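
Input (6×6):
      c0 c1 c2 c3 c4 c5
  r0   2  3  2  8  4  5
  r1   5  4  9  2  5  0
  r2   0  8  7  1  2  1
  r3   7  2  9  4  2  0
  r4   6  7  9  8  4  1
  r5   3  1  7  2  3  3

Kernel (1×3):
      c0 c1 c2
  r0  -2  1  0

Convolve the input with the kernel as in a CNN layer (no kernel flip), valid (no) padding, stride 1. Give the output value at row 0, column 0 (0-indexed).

-1

The receptive field on the input at this output position is [2 3 2]. Elementwise product with the kernel and sum: 2·-2 + 3·1.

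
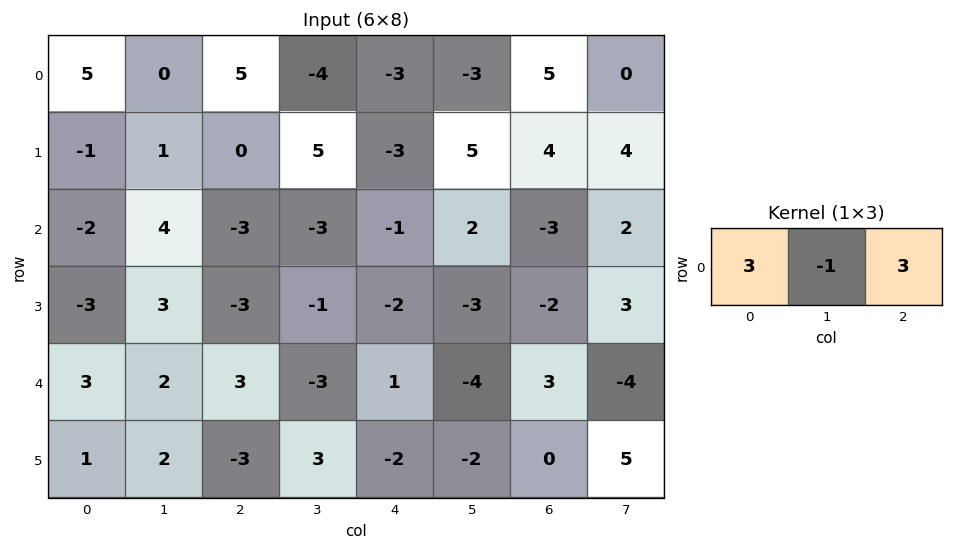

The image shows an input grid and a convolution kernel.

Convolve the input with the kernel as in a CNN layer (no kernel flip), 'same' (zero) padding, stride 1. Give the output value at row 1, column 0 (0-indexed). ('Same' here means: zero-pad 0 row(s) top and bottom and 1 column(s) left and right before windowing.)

The receptive field on the zero-padded input at this output position is [0 -1 1]. Elementwise product with the kernel and sum: 0·3 + -1·-1 + 1·3.

4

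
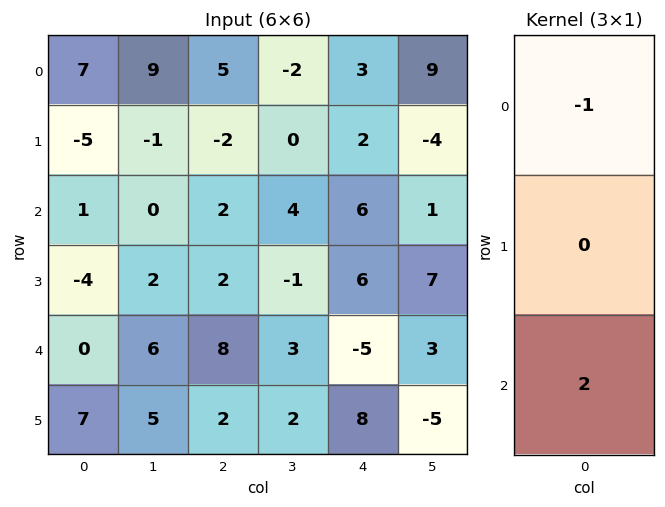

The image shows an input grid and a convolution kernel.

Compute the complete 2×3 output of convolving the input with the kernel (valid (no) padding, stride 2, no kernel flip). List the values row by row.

-5 -1 9
-1 14 -16

Output[0,0]: The receptive field on the input at this output position is [7 / -5 / 1]. Elementwise product with the kernel and sum: 7·-1 + 1·2.
Output[0,1]: The receptive field on the input at this output position is [5 / -2 / 2]. Elementwise product with the kernel and sum: 5·-1 + 2·2.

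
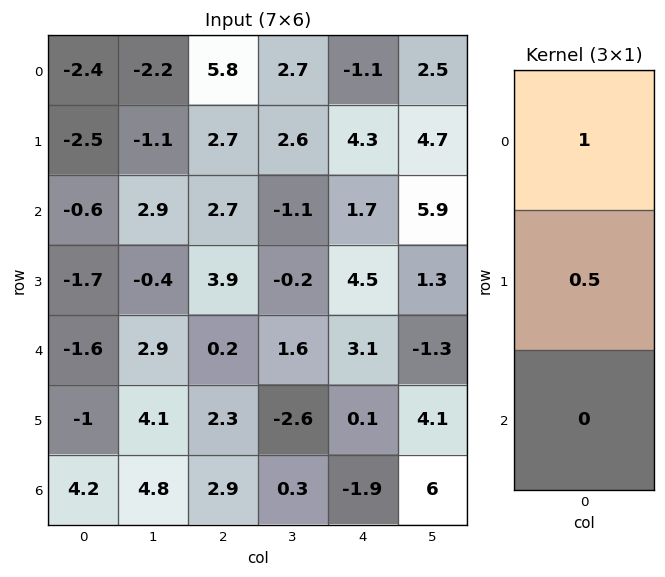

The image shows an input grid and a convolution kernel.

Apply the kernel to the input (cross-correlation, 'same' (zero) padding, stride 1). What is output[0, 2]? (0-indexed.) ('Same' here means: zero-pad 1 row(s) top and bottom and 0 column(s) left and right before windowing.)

The receptive field on the zero-padded input at this output position is [0 / 5.8 / 2.7]. Elementwise product with the kernel and sum: 0·1 + 5.8·0.5.

2.9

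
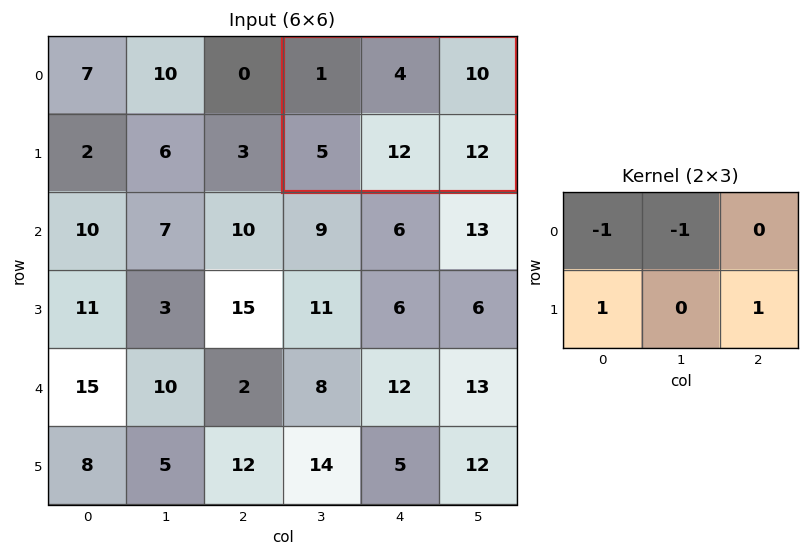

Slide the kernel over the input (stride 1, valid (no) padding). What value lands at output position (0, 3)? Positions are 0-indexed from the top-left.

The receptive field on the input at this output position is [1 4 10 / 5 12 12]. Elementwise product with the kernel and sum: 1·-1 + 4·-1 + 5·1 + 12·1.

12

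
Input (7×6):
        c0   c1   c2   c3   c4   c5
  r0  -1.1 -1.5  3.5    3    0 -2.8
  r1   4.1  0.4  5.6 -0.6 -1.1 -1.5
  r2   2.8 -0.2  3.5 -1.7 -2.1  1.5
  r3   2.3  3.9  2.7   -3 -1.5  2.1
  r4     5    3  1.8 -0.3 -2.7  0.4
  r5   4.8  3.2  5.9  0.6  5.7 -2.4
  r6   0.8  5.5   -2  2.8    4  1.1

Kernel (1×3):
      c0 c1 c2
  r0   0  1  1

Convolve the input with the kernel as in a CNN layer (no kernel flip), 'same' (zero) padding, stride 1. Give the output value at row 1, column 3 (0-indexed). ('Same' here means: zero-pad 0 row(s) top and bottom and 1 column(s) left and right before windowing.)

The receptive field on the zero-padded input at this output position is [5.6 -0.6 -1.1]. Elementwise product with the kernel and sum: -0.6·1 + -1.1·1.

-1.7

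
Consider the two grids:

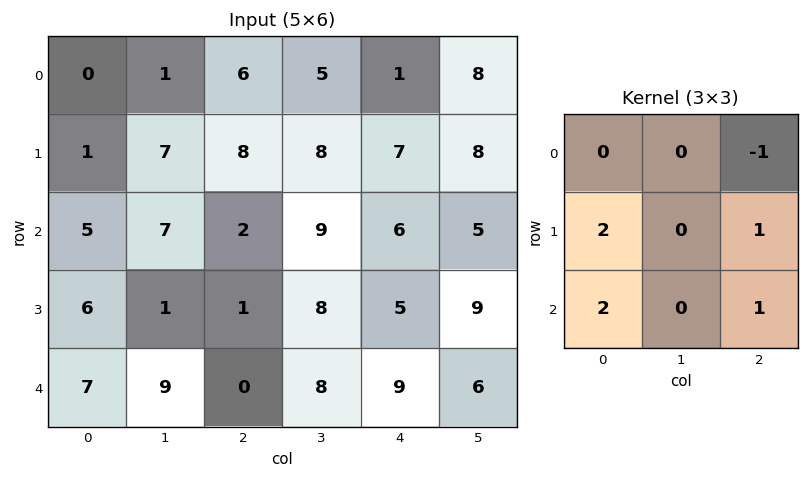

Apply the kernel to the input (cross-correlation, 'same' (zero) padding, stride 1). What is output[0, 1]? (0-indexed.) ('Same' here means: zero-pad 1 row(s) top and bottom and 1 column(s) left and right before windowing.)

16

The receptive field on the zero-padded input at this output position is [0 0 0 / 0 1 6 / 1 7 8]. Elementwise product with the kernel and sum: 0·-1 + 0·2 + 6·1 + 1·2 + 8·1.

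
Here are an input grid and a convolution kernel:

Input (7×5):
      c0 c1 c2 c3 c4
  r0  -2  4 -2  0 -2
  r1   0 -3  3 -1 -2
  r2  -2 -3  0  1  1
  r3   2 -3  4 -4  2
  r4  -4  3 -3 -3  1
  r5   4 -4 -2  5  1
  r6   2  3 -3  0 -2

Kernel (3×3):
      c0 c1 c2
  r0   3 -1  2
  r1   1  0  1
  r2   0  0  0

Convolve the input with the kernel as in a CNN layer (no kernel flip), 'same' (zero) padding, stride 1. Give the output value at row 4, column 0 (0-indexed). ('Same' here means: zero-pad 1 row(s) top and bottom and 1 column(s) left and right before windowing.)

The receptive field on the zero-padded input at this output position is [0 2 -3 / 0 -4 3 / 0 4 -4]. Elementwise product with the kernel and sum: 0·3 + 2·-1 + -3·2 + 0·1 + 3·1.

-5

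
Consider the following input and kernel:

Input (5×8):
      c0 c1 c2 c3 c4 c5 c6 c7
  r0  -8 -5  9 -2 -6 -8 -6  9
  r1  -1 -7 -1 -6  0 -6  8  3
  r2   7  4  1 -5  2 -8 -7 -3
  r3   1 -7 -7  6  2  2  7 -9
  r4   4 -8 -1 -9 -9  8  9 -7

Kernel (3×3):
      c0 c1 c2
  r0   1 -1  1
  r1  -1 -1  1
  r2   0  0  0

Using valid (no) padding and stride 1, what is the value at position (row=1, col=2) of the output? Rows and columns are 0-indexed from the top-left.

11

The receptive field on the input at this output position is [-1 -6 0 / 1 -5 2 / -7 6 2]. Elementwise product with the kernel and sum: -1·1 + -6·-1 + 0·1 + 1·-1 + -5·-1 + 2·1.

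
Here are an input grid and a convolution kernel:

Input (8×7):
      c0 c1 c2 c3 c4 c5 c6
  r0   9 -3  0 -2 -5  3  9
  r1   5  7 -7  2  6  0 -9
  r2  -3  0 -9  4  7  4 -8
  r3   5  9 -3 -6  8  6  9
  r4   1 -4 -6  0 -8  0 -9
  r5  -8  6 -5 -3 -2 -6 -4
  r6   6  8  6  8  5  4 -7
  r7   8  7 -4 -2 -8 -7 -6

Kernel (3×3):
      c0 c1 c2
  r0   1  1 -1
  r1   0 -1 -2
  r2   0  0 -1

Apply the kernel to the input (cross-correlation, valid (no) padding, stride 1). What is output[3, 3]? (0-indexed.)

The receptive field on the input at this output position is [-6 8 6 / 0 -8 0 / -3 -2 -6]. Elementwise product with the kernel and sum: -6·1 + 8·1 + 6·-1 + -8·-1 + 0·-2 + -6·-1.

10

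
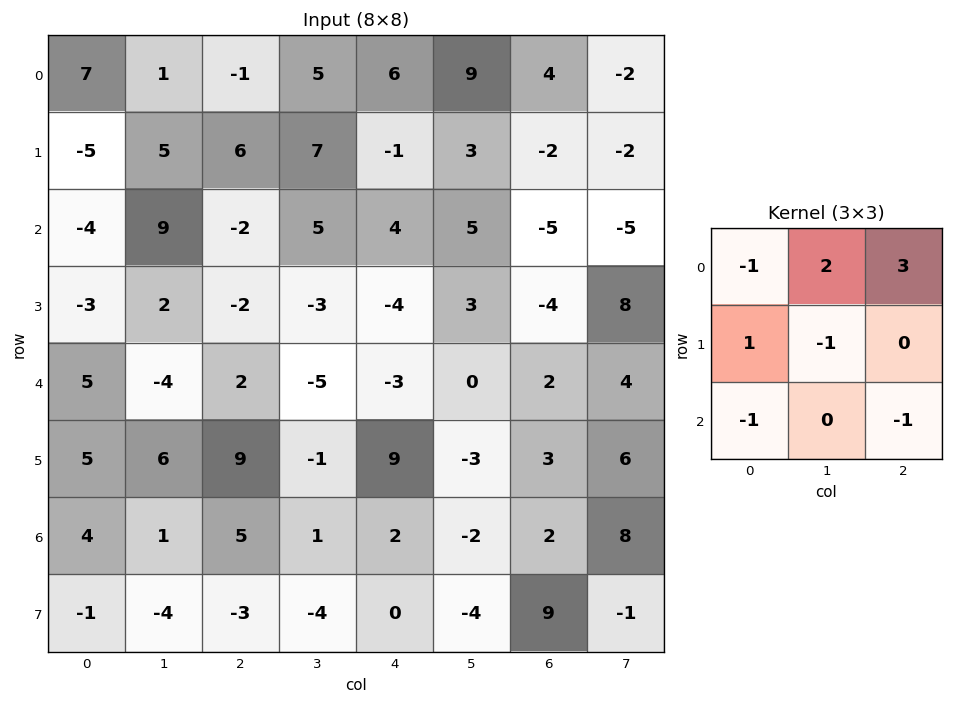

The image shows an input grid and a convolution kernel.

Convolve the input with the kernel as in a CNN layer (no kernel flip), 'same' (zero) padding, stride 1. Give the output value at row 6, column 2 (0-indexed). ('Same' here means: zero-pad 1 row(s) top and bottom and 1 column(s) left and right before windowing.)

13

The receptive field on the zero-padded input at this output position is [6 9 -1 / 1 5 1 / -4 -3 -4]. Elementwise product with the kernel and sum: 6·-1 + 9·2 + -1·3 + 1·1 + 5·-1 + -4·-1 + -4·-1.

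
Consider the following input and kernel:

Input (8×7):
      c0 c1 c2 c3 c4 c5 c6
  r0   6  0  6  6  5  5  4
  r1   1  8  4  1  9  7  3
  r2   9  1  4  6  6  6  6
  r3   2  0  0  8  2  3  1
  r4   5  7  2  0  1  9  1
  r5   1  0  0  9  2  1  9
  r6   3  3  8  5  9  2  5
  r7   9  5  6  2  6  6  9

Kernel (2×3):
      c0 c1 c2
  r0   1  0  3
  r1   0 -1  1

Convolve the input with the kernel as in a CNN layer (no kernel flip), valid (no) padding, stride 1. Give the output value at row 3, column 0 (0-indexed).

The receptive field on the input at this output position is [2 0 0 / 5 7 2]. Elementwise product with the kernel and sum: 2·1 + 0·3 + 7·-1 + 2·1.

-3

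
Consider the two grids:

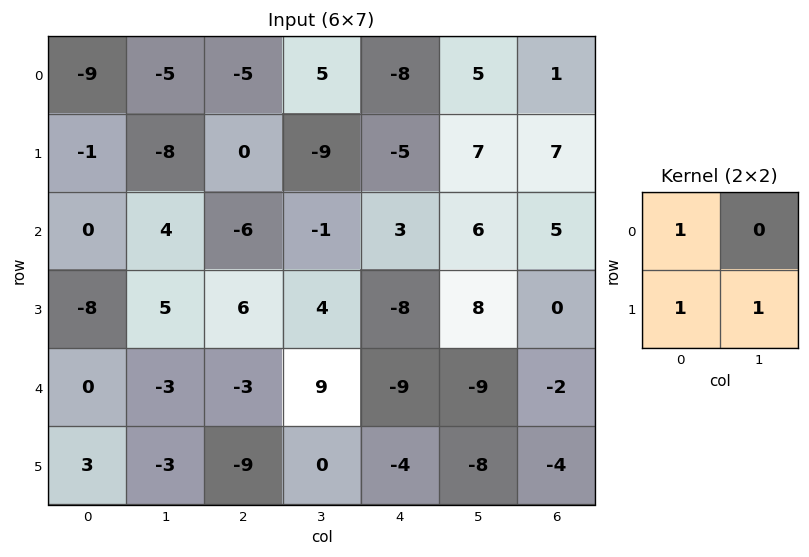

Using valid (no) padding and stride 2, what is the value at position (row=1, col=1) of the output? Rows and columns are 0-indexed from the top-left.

The receptive field on the input at this output position is [-6 -1 / 6 4]. Elementwise product with the kernel and sum: -6·1 + 6·1 + 4·1.

4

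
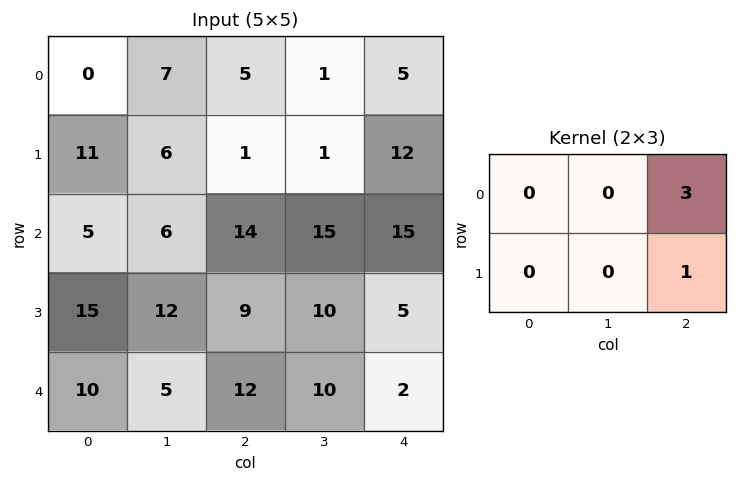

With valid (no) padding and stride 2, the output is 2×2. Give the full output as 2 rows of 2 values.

Output[0,0]: The receptive field on the input at this output position is [0 7 5 / 11 6 1]. Elementwise product with the kernel and sum: 5·3 + 1·1.
Output[0,1]: The receptive field on the input at this output position is [5 1 5 / 1 1 12]. Elementwise product with the kernel and sum: 5·3 + 12·1.

16 27
51 50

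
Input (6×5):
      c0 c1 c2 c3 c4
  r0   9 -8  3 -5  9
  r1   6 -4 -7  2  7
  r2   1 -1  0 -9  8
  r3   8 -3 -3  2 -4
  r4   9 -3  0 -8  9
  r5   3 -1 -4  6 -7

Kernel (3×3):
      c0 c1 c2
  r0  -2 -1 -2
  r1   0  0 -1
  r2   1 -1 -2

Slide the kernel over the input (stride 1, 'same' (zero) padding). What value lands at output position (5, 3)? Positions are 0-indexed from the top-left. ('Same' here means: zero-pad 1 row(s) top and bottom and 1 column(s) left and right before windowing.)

-3

The receptive field on the zero-padded input at this output position is [0 -8 9 / -4 6 -7 / 0 0 0]. Elementwise product with the kernel and sum: 0·-2 + -8·-1 + 9·-2 + -7·-1 + 0·1 + 0·-1 + 0·-2.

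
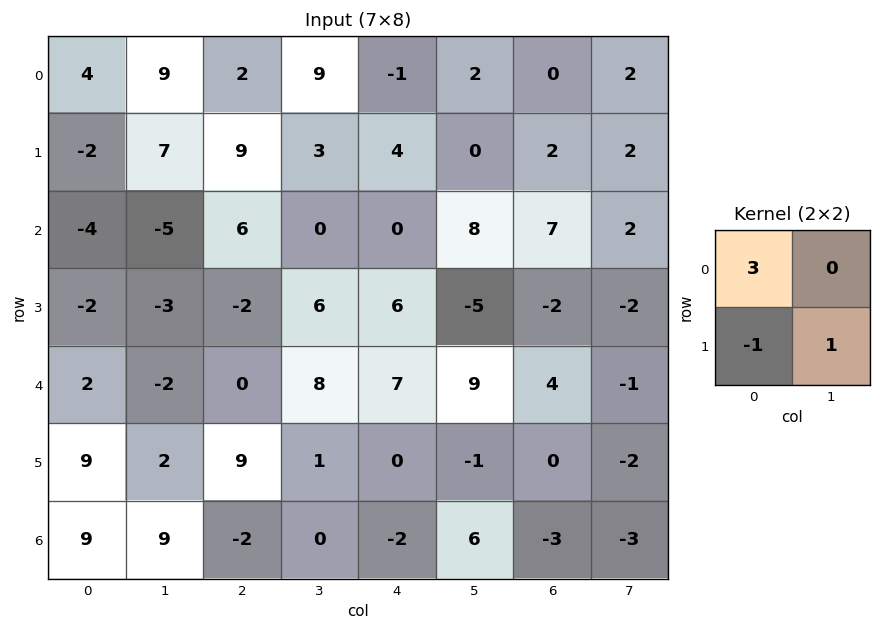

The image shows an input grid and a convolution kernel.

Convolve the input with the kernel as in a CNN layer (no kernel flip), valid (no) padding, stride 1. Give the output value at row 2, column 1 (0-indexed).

-14

The receptive field on the input at this output position is [-5 6 / -3 -2]. Elementwise product with the kernel and sum: -5·3 + -3·-1 + -2·1.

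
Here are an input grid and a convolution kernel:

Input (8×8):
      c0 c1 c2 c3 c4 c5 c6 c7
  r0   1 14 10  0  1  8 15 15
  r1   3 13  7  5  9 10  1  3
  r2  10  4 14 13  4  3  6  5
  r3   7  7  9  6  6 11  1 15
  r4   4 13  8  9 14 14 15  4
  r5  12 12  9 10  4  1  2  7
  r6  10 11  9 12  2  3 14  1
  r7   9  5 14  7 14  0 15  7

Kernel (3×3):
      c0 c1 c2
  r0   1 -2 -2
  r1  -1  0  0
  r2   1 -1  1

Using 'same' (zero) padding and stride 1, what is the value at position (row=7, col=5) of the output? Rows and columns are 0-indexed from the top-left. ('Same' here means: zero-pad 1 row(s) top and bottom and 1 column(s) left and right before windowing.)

The receptive field on the zero-padded input at this output position is [2 3 14 / 14 0 15 / 0 0 0]. Elementwise product with the kernel and sum: 2·1 + 3·-2 + 14·-2 + 14·-1 + 0·1 + 0·-1 + 0·1.

-46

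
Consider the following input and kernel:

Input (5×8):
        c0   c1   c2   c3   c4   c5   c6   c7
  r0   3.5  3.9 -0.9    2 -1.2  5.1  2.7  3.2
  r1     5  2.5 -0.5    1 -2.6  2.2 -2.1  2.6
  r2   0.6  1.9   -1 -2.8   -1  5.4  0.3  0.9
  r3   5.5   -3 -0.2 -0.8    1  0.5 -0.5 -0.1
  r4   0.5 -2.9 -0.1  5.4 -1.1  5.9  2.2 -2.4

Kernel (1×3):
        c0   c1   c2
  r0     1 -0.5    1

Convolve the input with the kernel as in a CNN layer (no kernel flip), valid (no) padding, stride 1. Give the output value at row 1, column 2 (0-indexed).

-3.6

The receptive field on the input at this output position is [-0.5 1 -2.6]. Elementwise product with the kernel and sum: -0.5·1 + 1·-0.5 + -2.6·1.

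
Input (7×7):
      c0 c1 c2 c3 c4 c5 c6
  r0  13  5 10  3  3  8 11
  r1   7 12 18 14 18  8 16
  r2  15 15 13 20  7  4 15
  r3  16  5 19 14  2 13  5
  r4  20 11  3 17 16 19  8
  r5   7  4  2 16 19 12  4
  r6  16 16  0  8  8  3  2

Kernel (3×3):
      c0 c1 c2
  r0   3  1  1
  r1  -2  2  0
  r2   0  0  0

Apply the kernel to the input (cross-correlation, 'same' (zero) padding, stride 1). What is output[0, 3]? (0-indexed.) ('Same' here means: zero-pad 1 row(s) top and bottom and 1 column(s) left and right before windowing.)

The receptive field on the zero-padded input at this output position is [0 0 0 / 10 3 3 / 18 14 18]. Elementwise product with the kernel and sum: 0·3 + 0·1 + 0·1 + 10·-2 + 3·2.

-14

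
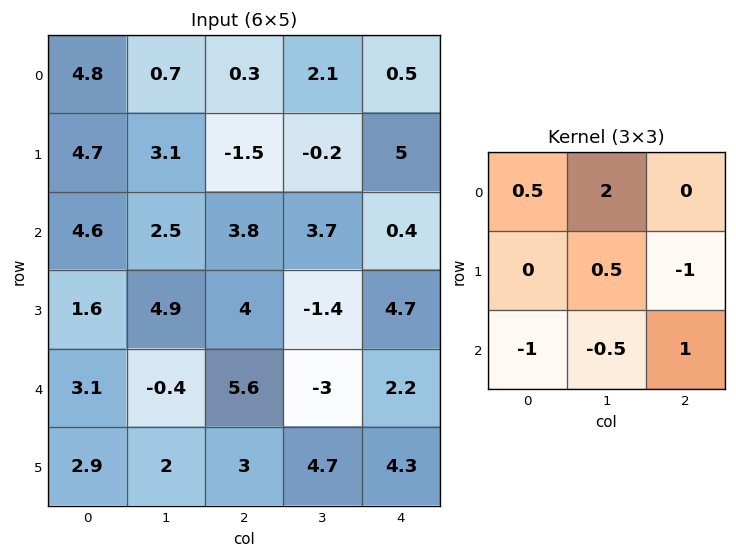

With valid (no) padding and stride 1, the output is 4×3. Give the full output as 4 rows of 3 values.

4.8 -0.3 -6
5.95 -11.55 1.7
8.45 6.85 2
3.9 17.45 -5.55

Output[0,0]: The receptive field on the input at this output position is [4.8 0.7 0.3 / 4.7 3.1 -1.5 / 4.6 2.5 3.8]. Elementwise product with the kernel and sum: 4.8·0.5 + 0.7·2 + 3.1·0.5 + -1.5·-1 + 4.6·-1 + 2.5·-0.5 + 3.8·1.
Output[0,1]: The receptive field on the input at this output position is [0.7 0.3 2.1 / 3.1 -1.5 -0.2 / 2.5 3.8 3.7]. Elementwise product with the kernel and sum: 0.7·0.5 + 0.3·2 + -1.5·0.5 + -0.2·-1 + 2.5·-1 + 3.8·-0.5 + 3.7·1.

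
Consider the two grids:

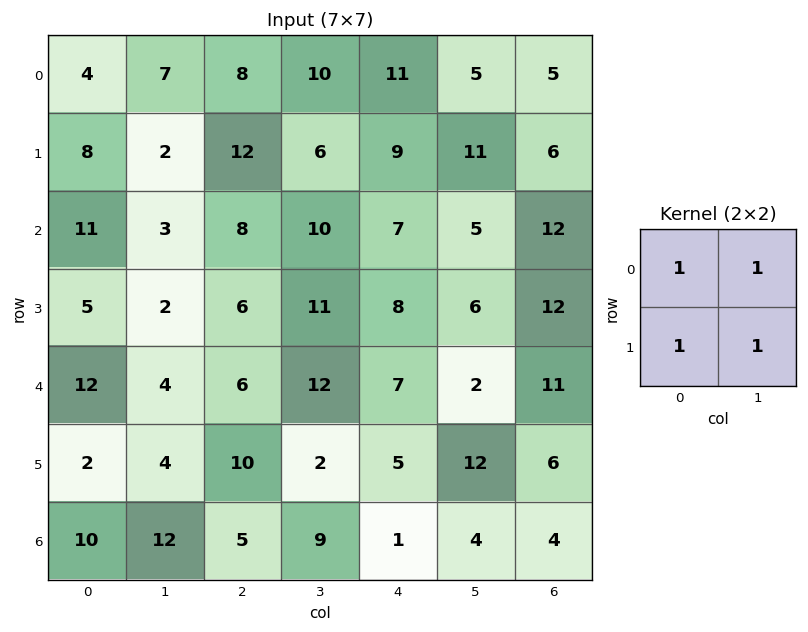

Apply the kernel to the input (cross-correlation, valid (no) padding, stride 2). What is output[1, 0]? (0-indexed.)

21

The receptive field on the input at this output position is [11 3 / 5 2]. Elementwise product with the kernel and sum: 11·1 + 3·1 + 5·1 + 2·1.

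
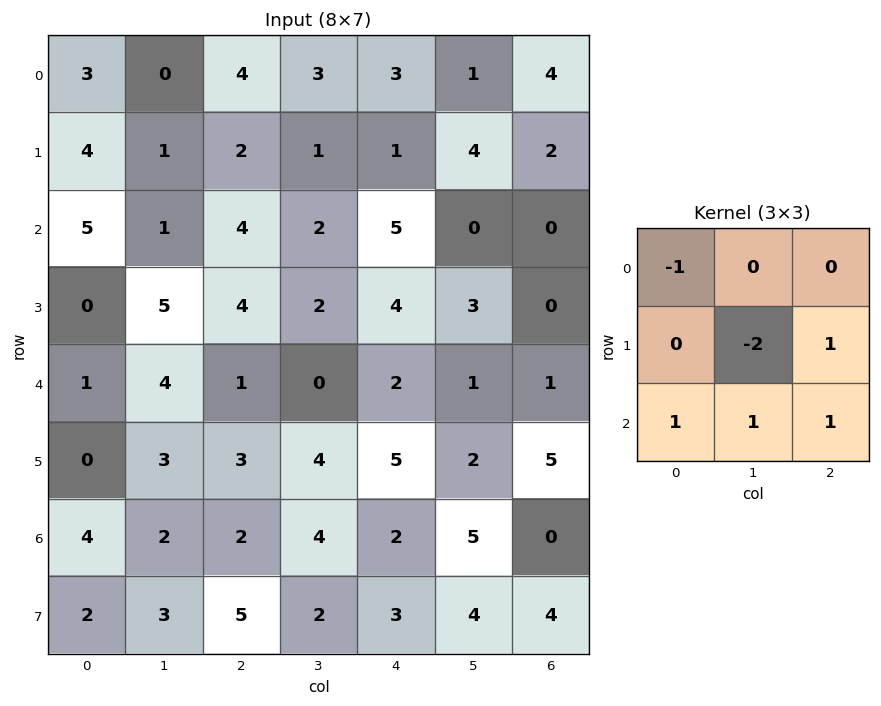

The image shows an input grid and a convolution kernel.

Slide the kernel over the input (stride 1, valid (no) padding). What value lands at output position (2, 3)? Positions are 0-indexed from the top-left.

-4

The receptive field on the input at this output position is [2 5 0 / 2 4 3 / 0 2 1]. Elementwise product with the kernel and sum: 2·-1 + 4·-2 + 3·1 + 0·1 + 2·1 + 1·1.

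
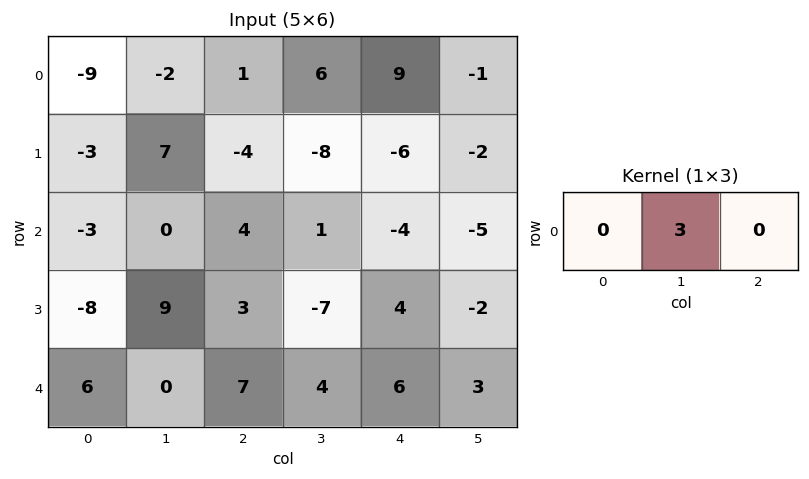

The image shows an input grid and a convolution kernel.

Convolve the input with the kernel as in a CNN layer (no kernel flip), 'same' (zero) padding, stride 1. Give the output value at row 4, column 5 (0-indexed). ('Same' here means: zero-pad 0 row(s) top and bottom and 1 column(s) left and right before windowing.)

9

The receptive field on the zero-padded input at this output position is [6 3 0]. Elementwise product with the kernel and sum: 3·3.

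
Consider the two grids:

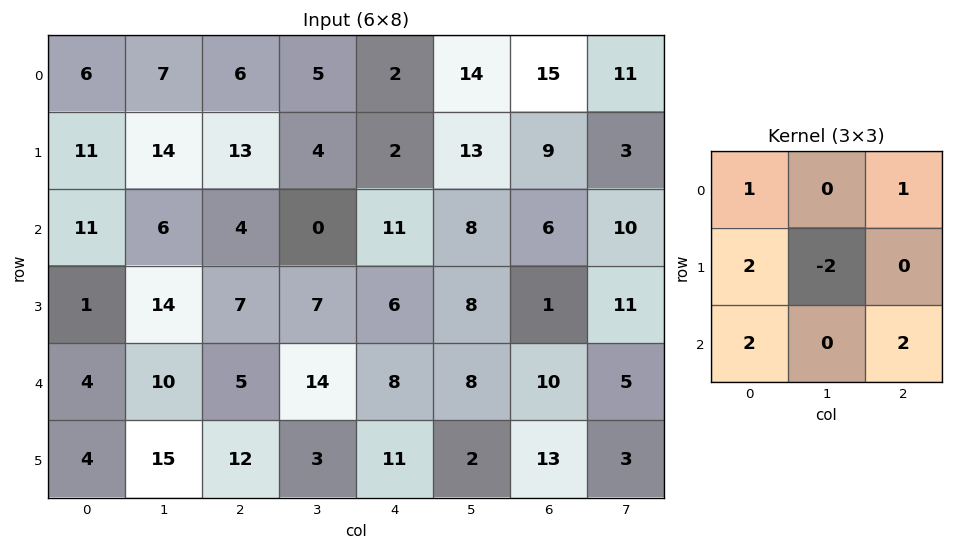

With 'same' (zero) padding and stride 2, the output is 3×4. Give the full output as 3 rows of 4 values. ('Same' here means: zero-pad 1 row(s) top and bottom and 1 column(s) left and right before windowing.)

16 38 40 30
20 64 25 58
36 67 37 25

Output[0,0]: The receptive field on the zero-padded input at this output position is [0 0 0 / 0 6 7 / 0 11 14]. Elementwise product with the kernel and sum: 0·1 + 0·1 + 0·2 + 6·-2 + 0·2 + 14·2.
Output[0,1]: The receptive field on the zero-padded input at this output position is [0 0 0 / 7 6 5 / 14 13 4]. Elementwise product with the kernel and sum: 0·1 + 0·1 + 7·2 + 6·-2 + 14·2 + 4·2.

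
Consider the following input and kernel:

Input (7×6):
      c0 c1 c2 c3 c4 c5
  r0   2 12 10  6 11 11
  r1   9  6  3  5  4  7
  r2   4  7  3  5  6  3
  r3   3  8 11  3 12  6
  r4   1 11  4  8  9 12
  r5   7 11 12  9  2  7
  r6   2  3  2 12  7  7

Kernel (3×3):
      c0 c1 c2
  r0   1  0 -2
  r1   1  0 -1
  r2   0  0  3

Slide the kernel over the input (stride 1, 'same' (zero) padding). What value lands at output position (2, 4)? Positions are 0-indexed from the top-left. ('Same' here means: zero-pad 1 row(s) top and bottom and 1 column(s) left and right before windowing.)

The receptive field on the zero-padded input at this output position is [5 4 7 / 5 6 3 / 3 12 6]. Elementwise product with the kernel and sum: 5·1 + 7·-2 + 5·1 + 3·-1 + 6·3.

11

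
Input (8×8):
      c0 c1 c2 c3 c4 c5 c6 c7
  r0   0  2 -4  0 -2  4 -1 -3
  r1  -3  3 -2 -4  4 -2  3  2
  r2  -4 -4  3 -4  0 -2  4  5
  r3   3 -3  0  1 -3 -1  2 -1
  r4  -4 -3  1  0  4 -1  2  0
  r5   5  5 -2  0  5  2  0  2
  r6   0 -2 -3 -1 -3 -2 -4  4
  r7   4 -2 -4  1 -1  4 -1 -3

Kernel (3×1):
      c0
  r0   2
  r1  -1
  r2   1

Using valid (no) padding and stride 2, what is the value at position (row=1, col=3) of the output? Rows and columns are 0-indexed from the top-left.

The receptive field on the input at this output position is [4 / 2 / 2]. Elementwise product with the kernel and sum: 4·2 + 2·-1 + 2·1.

8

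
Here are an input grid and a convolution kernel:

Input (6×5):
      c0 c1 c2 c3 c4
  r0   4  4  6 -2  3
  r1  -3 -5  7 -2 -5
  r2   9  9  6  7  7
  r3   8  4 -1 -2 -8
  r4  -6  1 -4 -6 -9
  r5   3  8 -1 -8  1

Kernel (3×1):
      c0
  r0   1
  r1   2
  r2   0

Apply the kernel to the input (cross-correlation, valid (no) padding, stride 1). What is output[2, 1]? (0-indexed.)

17

The receptive field on the input at this output position is [9 / 4 / 1]. Elementwise product with the kernel and sum: 9·1 + 4·2.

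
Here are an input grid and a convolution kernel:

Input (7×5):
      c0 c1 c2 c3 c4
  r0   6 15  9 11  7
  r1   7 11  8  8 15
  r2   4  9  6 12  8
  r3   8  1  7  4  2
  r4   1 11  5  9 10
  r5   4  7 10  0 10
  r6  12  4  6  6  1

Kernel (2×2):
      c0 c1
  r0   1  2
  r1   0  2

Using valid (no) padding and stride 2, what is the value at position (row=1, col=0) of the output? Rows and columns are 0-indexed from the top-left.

24

The receptive field on the input at this output position is [4 9 / 8 1]. Elementwise product with the kernel and sum: 4·1 + 9·2 + 1·2.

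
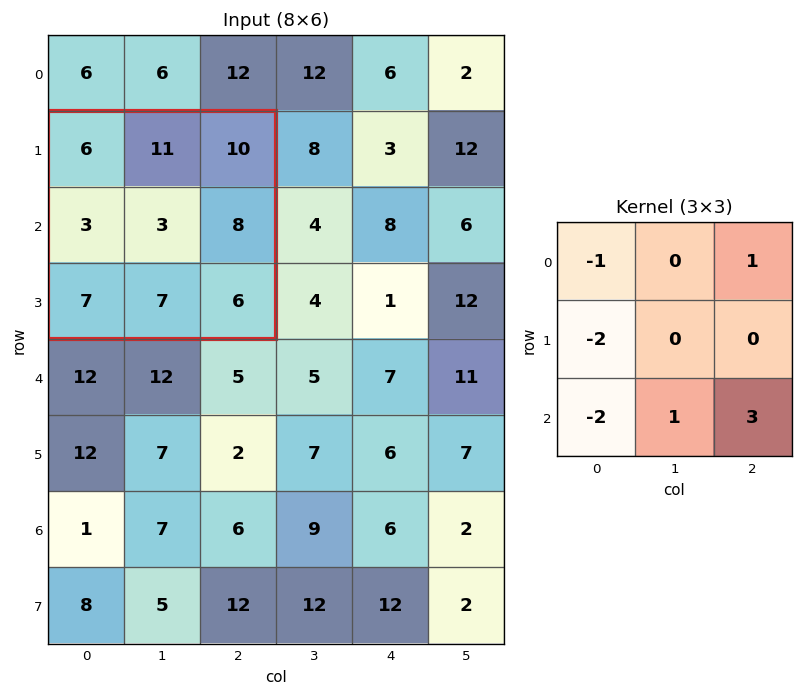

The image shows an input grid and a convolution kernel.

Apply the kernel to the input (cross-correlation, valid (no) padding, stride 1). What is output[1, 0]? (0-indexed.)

9

The receptive field on the input at this output position is [6 11 10 / 3 3 8 / 7 7 6]. Elementwise product with the kernel and sum: 6·-1 + 10·1 + 3·-2 + 7·-2 + 7·1 + 6·3.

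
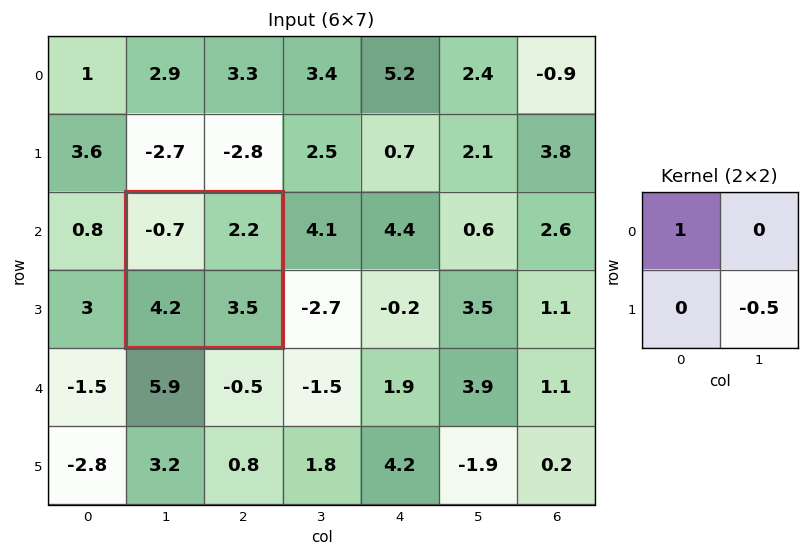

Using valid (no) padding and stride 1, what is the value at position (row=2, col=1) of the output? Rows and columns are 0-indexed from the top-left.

-2.45

The receptive field on the input at this output position is [-0.7 2.2 / 4.2 3.5]. Elementwise product with the kernel and sum: -0.7·1 + 3.5·-0.5.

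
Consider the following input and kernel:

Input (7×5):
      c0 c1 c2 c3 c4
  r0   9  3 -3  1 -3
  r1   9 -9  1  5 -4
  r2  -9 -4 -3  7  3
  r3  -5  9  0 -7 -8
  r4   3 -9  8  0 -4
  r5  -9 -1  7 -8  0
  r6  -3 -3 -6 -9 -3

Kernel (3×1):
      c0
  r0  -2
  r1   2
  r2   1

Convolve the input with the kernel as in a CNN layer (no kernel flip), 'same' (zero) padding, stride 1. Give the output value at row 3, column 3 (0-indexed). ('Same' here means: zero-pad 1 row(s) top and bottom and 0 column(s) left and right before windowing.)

The receptive field on the zero-padded input at this output position is [7 / -7 / 0]. Elementwise product with the kernel and sum: 7·-2 + -7·2 + 0·1.

-28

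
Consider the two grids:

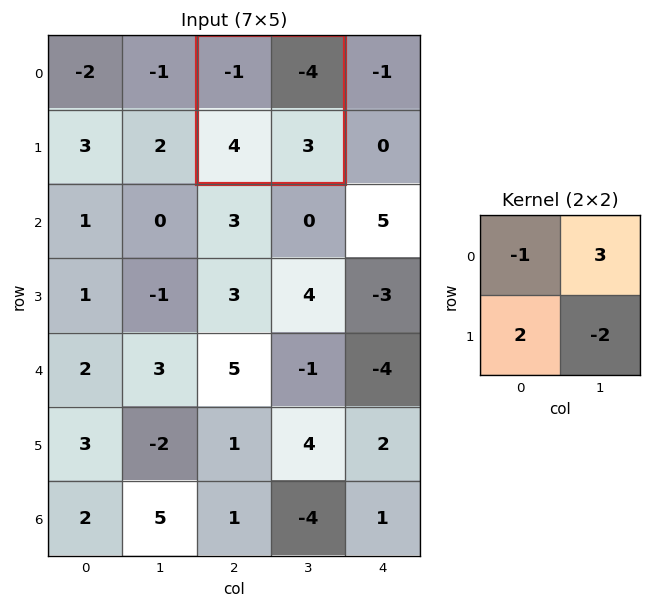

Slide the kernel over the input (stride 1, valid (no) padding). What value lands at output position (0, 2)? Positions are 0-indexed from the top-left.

The receptive field on the input at this output position is [-1 -4 / 4 3]. Elementwise product with the kernel and sum: -1·-1 + -4·3 + 4·2 + 3·-2.

-9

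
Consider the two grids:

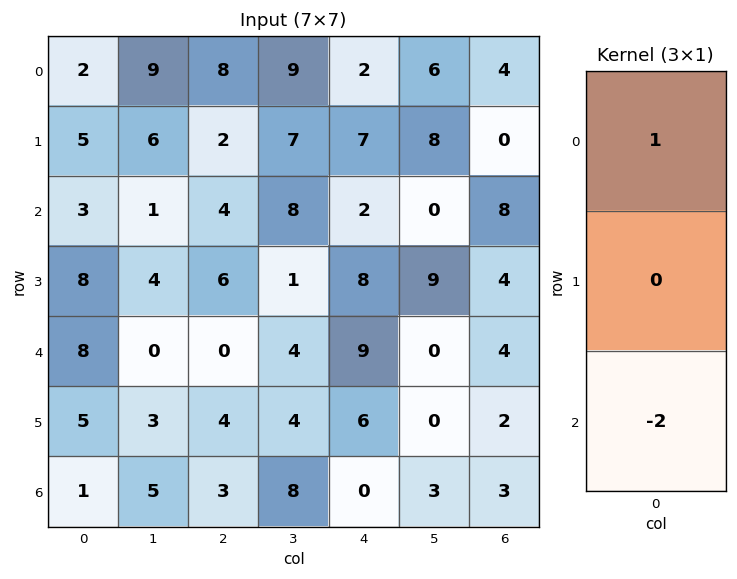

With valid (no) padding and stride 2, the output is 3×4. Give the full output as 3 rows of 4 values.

-4 0 -2 -12
-13 4 -16 0
6 -6 9 -2

Output[0,0]: The receptive field on the input at this output position is [2 / 5 / 3]. Elementwise product with the kernel and sum: 2·1 + 3·-2.
Output[0,1]: The receptive field on the input at this output position is [8 / 2 / 4]. Elementwise product with the kernel and sum: 8·1 + 4·-2.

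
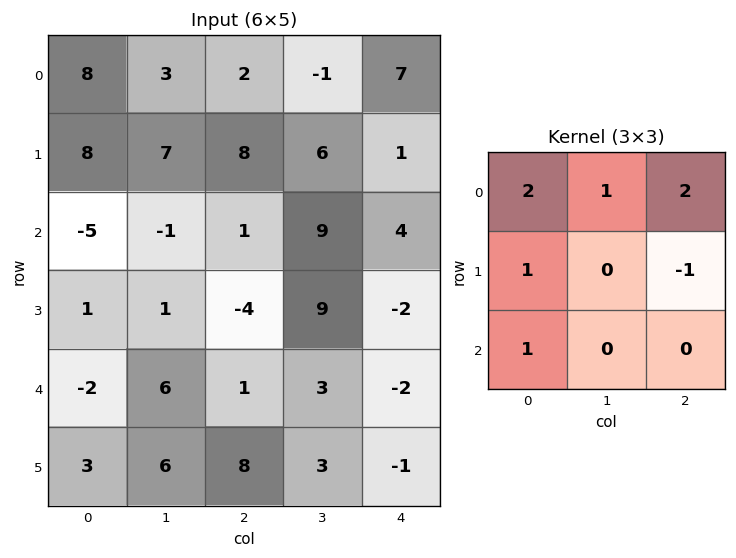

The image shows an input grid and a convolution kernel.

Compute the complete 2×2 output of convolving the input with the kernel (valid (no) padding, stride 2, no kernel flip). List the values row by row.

18 25
-6 18

Output[0,0]: The receptive field on the input at this output position is [8 3 2 / 8 7 8 / -5 -1 1]. Elementwise product with the kernel and sum: 8·2 + 3·1 + 2·2 + 8·1 + 8·-1 + -5·1.
Output[0,1]: The receptive field on the input at this output position is [2 -1 7 / 8 6 1 / 1 9 4]. Elementwise product with the kernel and sum: 2·2 + -1·1 + 7·2 + 8·1 + 1·-1 + 1·1.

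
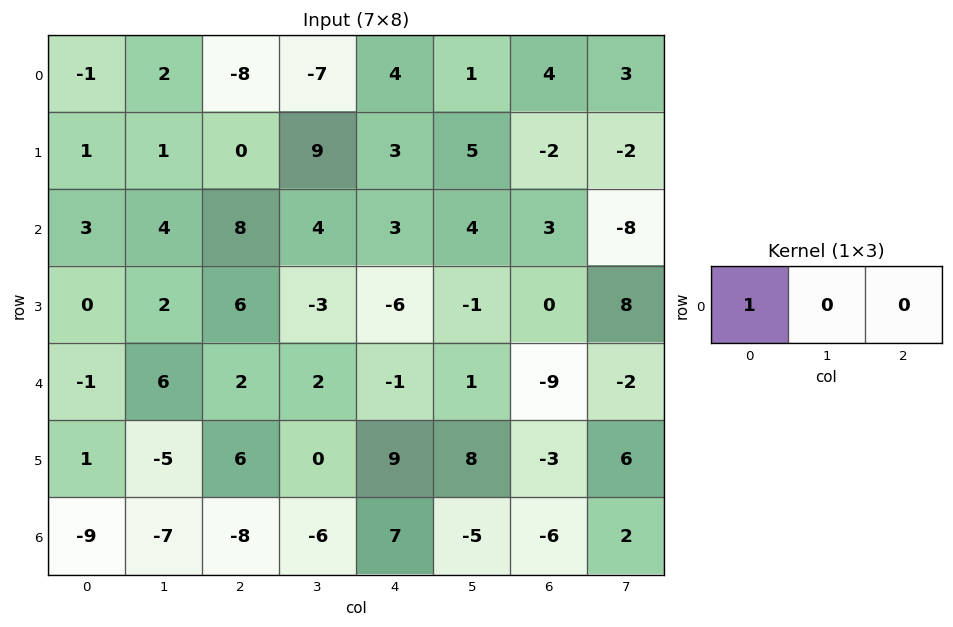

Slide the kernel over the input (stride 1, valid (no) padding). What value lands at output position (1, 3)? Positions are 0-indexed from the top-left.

9

The receptive field on the input at this output position is [9 3 5]. Elementwise product with the kernel and sum: 9·1.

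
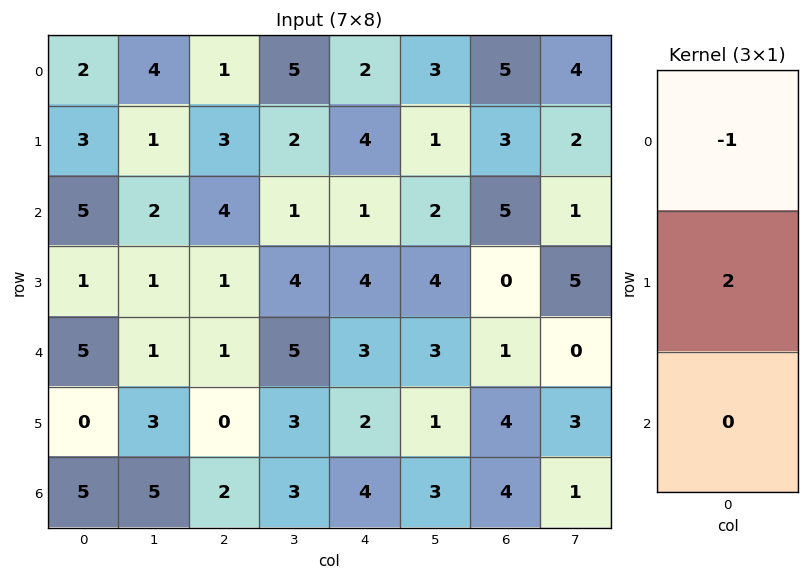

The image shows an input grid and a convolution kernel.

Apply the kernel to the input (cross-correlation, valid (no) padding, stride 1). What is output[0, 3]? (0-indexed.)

The receptive field on the input at this output position is [5 / 2 / 1]. Elementwise product with the kernel and sum: 5·-1 + 2·2.

-1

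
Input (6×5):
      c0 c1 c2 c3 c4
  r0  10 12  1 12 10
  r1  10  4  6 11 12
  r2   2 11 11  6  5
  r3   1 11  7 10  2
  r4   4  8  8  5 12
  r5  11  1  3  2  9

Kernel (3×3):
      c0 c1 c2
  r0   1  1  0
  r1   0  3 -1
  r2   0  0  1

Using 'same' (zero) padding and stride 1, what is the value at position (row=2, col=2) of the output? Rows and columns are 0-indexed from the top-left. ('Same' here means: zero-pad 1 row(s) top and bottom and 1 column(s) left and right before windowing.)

47

The receptive field on the zero-padded input at this output position is [4 6 11 / 11 11 6 / 11 7 10]. Elementwise product with the kernel and sum: 4·1 + 6·1 + 11·3 + 6·-1 + 10·1.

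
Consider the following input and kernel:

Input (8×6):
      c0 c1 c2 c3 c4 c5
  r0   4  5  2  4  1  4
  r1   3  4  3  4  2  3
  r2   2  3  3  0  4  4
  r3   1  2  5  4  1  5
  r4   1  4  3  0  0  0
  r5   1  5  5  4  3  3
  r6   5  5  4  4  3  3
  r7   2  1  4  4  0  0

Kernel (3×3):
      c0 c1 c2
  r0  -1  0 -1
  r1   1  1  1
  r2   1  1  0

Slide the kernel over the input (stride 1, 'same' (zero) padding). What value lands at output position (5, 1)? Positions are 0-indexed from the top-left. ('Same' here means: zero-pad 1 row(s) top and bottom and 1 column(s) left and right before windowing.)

The receptive field on the zero-padded input at this output position is [1 4 3 / 1 5 5 / 5 5 4]. Elementwise product with the kernel and sum: 1·-1 + 3·-1 + 1·1 + 5·1 + 5·1 + 5·1 + 5·1.

17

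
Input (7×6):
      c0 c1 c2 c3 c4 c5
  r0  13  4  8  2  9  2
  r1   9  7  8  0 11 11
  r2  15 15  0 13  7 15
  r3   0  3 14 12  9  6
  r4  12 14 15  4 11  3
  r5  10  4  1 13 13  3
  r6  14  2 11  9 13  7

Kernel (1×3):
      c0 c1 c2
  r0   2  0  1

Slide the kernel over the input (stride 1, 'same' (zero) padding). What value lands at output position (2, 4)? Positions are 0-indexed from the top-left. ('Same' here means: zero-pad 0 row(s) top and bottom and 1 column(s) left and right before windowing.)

41

The receptive field on the zero-padded input at this output position is [13 7 15]. Elementwise product with the kernel and sum: 13·2 + 15·1.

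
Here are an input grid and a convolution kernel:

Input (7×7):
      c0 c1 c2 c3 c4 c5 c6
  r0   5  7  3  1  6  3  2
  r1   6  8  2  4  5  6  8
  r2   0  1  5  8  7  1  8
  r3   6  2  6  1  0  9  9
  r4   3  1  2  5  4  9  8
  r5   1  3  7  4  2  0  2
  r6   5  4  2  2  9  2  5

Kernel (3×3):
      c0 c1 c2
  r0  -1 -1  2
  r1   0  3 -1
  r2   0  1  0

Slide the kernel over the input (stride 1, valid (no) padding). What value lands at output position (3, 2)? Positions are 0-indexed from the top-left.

8

The receptive field on the input at this output position is [6 1 0 / 2 5 4 / 7 4 2]. Elementwise product with the kernel and sum: 6·-1 + 1·-1 + 0·2 + 5·3 + 4·-1 + 4·1.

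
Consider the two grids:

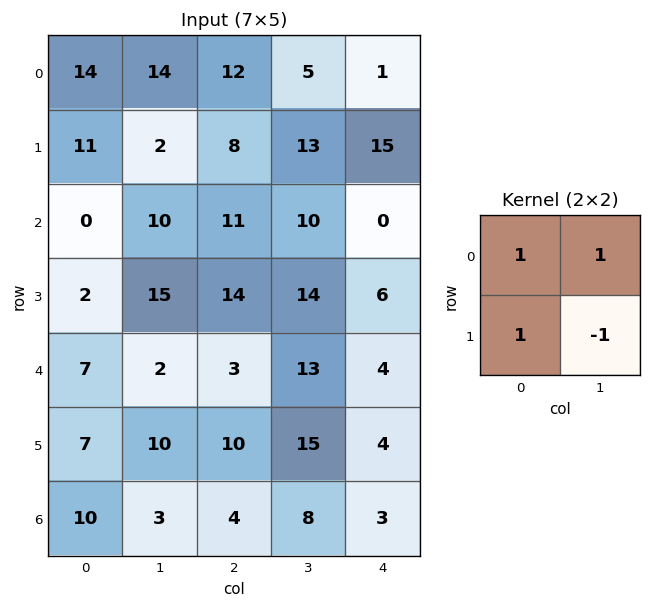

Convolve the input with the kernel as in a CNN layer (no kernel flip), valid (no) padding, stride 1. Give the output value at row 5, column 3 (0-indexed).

The receptive field on the input at this output position is [15 4 / 8 3]. Elementwise product with the kernel and sum: 15·1 + 4·1 + 8·1 + 3·-1.

24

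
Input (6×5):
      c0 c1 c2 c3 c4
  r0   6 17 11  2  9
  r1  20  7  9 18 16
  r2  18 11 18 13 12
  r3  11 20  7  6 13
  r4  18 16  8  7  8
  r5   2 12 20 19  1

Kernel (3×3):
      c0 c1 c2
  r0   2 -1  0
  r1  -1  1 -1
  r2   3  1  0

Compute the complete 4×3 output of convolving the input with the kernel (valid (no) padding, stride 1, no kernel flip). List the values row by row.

38 58 80
61 66 10
97 41 40
10 74 78

Output[0,0]: The receptive field on the input at this output position is [6 17 11 / 20 7 9 / 18 11 18]. Elementwise product with the kernel and sum: 6·2 + 17·-1 + 20·-1 + 7·1 + 9·-1 + 18·3 + 11·1.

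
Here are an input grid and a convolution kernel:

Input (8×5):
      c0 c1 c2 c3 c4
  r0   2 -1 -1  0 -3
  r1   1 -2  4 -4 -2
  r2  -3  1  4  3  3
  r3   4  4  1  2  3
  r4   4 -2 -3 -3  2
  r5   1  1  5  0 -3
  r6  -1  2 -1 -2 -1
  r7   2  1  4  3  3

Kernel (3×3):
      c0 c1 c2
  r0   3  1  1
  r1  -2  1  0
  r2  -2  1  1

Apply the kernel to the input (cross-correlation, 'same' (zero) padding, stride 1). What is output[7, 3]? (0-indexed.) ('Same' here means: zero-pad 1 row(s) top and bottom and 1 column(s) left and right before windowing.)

-11

The receptive field on the zero-padded input at this output position is [-1 -2 -1 / 4 3 3 / 0 0 0]. Elementwise product with the kernel and sum: -1·3 + -2·1 + -1·1 + 4·-2 + 3·1 + 0·-2 + 0·1 + 0·1.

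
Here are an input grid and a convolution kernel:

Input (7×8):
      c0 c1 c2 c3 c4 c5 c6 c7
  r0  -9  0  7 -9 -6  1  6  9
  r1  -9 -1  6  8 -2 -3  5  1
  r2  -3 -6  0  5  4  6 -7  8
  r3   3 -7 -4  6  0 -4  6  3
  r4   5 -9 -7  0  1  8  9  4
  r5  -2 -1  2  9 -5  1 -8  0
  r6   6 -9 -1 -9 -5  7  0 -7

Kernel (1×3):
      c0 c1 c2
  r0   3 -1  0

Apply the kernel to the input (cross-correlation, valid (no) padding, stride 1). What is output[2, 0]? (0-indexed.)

The receptive field on the input at this output position is [-3 -6 0]. Elementwise product with the kernel and sum: -3·3 + -6·-1.

-3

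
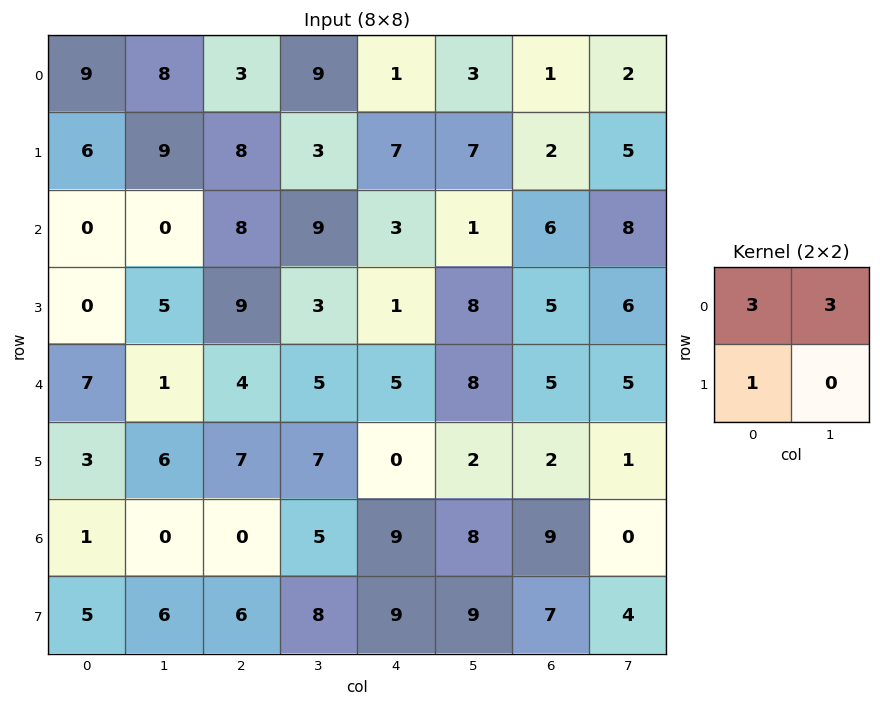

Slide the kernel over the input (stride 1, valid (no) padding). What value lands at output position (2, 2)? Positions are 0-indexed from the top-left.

60

The receptive field on the input at this output position is [8 9 / 9 3]. Elementwise product with the kernel and sum: 8·3 + 9·3 + 9·1.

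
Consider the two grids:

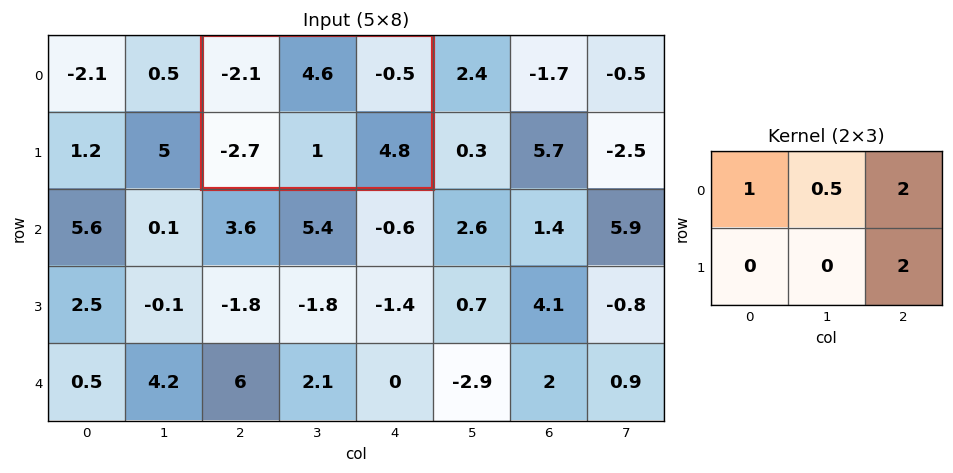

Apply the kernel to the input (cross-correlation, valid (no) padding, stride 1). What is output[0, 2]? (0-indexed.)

The receptive field on the input at this output position is [-2.1 4.6 -0.5 / -2.7 1 4.8]. Elementwise product with the kernel and sum: -2.1·1 + 4.6·0.5 + -0.5·2 + 4.8·2.

8.8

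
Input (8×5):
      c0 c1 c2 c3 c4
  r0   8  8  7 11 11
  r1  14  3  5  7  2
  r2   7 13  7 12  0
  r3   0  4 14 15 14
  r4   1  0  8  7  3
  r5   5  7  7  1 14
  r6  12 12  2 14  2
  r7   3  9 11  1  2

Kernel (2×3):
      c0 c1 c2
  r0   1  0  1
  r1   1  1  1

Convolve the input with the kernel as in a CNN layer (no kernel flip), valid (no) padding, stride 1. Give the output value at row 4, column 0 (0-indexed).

28

The receptive field on the input at this output position is [1 0 8 / 5 7 7]. Elementwise product with the kernel and sum: 1·1 + 8·1 + 5·1 + 7·1 + 7·1.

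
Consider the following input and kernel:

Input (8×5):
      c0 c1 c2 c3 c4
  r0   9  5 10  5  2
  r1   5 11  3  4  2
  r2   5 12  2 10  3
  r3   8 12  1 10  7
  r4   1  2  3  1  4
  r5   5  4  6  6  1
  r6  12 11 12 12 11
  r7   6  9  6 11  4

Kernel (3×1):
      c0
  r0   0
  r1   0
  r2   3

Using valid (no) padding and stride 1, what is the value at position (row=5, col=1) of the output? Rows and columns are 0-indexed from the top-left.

27

The receptive field on the input at this output position is [4 / 11 / 9]. Elementwise product with the kernel and sum: 9·3.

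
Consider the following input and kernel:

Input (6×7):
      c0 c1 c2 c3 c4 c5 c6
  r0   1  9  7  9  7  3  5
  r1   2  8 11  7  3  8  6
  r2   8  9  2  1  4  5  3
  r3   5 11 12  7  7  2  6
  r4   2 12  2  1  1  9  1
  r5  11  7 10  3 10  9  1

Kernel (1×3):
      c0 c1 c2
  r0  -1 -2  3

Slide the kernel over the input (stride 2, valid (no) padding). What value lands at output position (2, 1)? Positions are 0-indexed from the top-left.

-1

The receptive field on the input at this output position is [2 1 1]. Elementwise product with the kernel and sum: 2·-1 + 1·-2 + 1·3.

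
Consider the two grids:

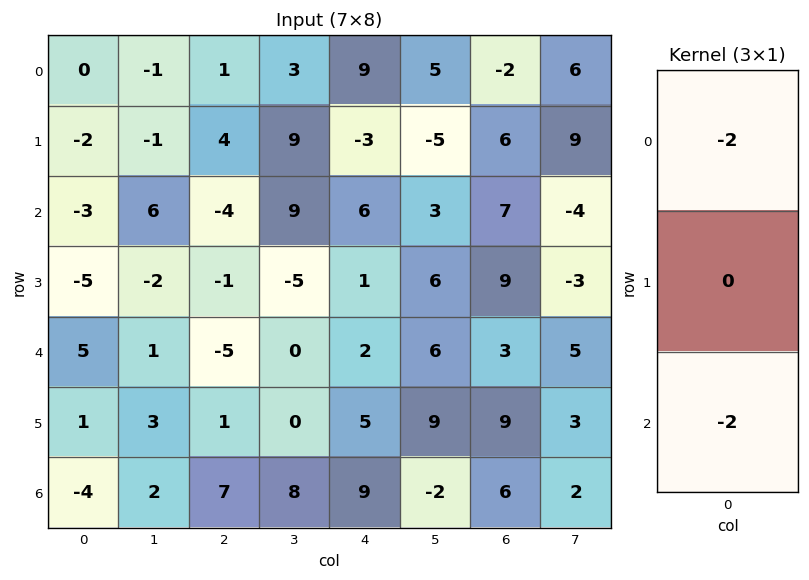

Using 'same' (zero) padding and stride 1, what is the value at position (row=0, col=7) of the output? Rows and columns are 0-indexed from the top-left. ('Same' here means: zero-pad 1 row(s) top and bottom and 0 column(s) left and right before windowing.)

-18

The receptive field on the zero-padded input at this output position is [0 / 6 / 9]. Elementwise product with the kernel and sum: 0·-2 + 9·-2.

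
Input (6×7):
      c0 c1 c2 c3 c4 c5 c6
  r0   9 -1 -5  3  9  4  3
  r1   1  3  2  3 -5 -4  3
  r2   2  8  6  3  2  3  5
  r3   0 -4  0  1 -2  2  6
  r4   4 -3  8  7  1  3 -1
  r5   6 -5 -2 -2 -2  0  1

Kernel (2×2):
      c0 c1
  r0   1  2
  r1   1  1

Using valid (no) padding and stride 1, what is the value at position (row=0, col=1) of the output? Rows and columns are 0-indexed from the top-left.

The receptive field on the input at this output position is [-1 -5 / 3 2]. Elementwise product with the kernel and sum: -1·1 + -5·2 + 3·1 + 2·1.

-6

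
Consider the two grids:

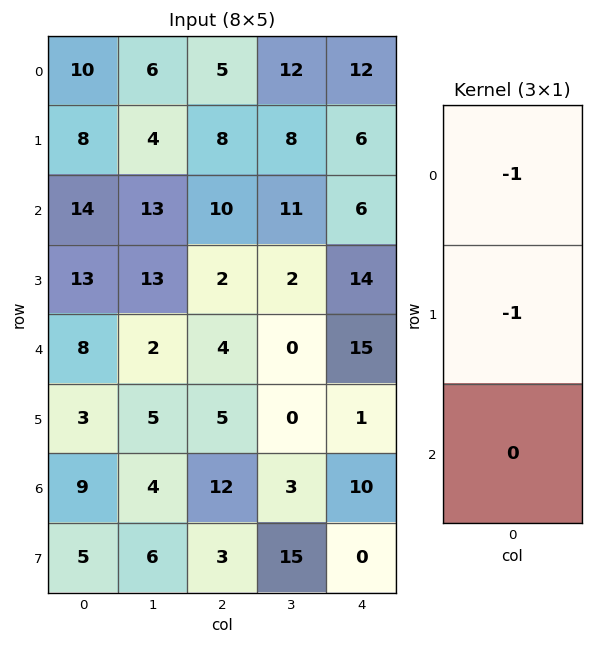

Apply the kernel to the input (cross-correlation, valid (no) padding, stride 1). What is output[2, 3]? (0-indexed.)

The receptive field on the input at this output position is [11 / 2 / 0]. Elementwise product with the kernel and sum: 11·-1 + 2·-1.

-13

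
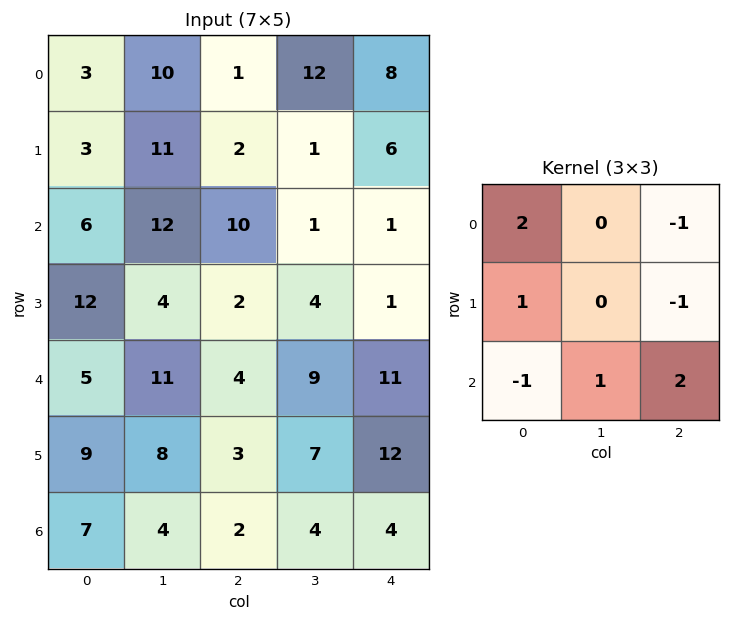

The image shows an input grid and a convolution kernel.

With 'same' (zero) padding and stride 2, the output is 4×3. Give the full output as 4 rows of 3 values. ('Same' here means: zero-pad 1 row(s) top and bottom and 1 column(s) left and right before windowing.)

15 -9 17
-3 38 0
10 15 22
-12 9 18

Output[0,0]: The receptive field on the zero-padded input at this output position is [0 0 0 / 0 3 10 / 0 3 11]. Elementwise product with the kernel and sum: 0·2 + 0·-1 + 0·1 + 10·-1 + 0·-1 + 3·1 + 11·2.
Output[0,1]: The receptive field on the zero-padded input at this output position is [0 0 0 / 10 1 12 / 11 2 1]. Elementwise product with the kernel and sum: 0·2 + 0·-1 + 10·1 + 12·-1 + 11·-1 + 2·1 + 1·2.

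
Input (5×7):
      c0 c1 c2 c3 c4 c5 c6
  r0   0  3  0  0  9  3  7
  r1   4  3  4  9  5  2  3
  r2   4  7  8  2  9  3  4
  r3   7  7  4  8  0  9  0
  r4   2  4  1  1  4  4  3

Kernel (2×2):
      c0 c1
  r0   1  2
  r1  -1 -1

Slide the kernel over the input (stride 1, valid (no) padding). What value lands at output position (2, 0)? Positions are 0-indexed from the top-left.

The receptive field on the input at this output position is [4 7 / 7 7]. Elementwise product with the kernel and sum: 4·1 + 7·2 + 7·-1 + 7·-1.

4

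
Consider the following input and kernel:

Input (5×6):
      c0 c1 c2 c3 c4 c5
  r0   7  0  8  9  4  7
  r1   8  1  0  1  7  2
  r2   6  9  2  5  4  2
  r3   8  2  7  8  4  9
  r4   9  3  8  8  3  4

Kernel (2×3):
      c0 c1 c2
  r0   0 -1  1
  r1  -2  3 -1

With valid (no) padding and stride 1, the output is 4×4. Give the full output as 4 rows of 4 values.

-5 -2 -9 20
12 -16 13 -5
-24 12 5 -15
-12 11 1 -6

Output[0,0]: The receptive field on the input at this output position is [7 0 8 / 8 1 0]. Elementwise product with the kernel and sum: 0·-1 + 8·1 + 8·-2 + 1·3 + 0·-1.
Output[0,1]: The receptive field on the input at this output position is [0 8 9 / 1 0 1]. Elementwise product with the kernel and sum: 8·-1 + 9·1 + 1·-2 + 0·3 + 1·-1.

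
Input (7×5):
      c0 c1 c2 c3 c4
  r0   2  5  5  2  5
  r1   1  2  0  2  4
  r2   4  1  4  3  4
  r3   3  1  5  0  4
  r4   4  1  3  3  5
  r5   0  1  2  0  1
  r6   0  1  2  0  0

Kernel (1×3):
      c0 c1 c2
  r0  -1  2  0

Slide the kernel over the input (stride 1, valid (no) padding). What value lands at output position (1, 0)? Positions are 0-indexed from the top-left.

The receptive field on the input at this output position is [1 2 0]. Elementwise product with the kernel and sum: 1·-1 + 2·2.

3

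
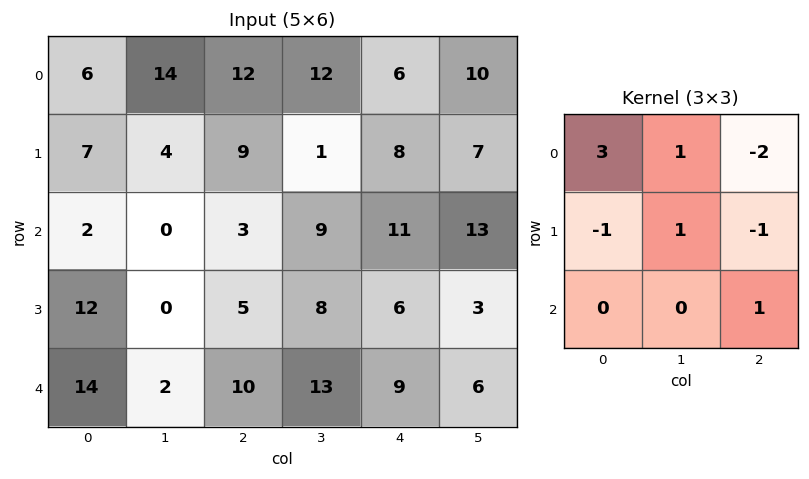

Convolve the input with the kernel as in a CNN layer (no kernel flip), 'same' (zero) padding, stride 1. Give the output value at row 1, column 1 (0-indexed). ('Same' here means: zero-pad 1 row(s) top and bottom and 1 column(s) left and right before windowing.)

-1

The receptive field on the zero-padded input at this output position is [6 14 12 / 7 4 9 / 2 0 3]. Elementwise product with the kernel and sum: 6·3 + 14·1 + 12·-2 + 7·-1 + 4·1 + 9·-1 + 3·1.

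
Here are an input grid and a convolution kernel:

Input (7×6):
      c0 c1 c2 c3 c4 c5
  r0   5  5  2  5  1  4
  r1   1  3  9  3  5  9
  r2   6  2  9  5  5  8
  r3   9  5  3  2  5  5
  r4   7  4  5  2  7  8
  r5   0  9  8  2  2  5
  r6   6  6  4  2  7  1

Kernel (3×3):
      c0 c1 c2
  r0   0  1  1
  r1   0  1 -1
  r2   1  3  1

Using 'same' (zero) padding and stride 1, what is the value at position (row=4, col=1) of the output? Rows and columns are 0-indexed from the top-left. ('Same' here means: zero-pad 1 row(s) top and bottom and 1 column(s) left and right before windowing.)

The receptive field on the zero-padded input at this output position is [9 5 3 / 7 4 5 / 0 9 8]. Elementwise product with the kernel and sum: 5·1 + 3·1 + 4·1 + 5·-1 + 0·1 + 9·3 + 8·1.

42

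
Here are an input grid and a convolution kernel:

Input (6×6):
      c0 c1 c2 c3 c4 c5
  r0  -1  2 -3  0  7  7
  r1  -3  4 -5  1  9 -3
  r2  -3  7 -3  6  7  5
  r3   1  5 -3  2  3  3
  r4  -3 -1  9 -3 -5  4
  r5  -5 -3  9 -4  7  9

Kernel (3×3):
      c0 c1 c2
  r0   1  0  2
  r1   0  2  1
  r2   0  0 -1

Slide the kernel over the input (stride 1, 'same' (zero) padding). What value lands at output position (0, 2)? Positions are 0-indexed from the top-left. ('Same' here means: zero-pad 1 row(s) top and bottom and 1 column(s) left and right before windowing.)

The receptive field on the zero-padded input at this output position is [0 0 0 / 2 -3 0 / 4 -5 1]. Elementwise product with the kernel and sum: 0·1 + 0·2 + -3·2 + 0·1 + 1·-1.

-7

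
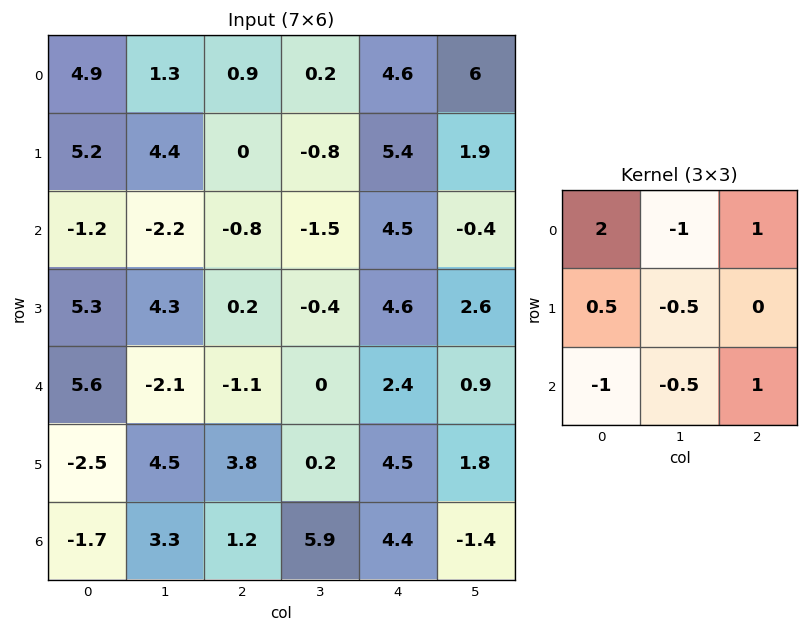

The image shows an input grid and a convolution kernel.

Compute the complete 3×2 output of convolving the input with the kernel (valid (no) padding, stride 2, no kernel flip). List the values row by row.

11.3 12.65
-6.15 8.2
9.95 2.25

Output[0,0]: The receptive field on the input at this output position is [4.9 1.3 0.9 / 5.2 4.4 0 / -1.2 -2.2 -0.8]. Elementwise product with the kernel and sum: 4.9·2 + 1.3·-1 + 0.9·1 + 5.2·0.5 + 4.4·-0.5 + -1.2·-1 + -2.2·-0.5 + -0.8·1.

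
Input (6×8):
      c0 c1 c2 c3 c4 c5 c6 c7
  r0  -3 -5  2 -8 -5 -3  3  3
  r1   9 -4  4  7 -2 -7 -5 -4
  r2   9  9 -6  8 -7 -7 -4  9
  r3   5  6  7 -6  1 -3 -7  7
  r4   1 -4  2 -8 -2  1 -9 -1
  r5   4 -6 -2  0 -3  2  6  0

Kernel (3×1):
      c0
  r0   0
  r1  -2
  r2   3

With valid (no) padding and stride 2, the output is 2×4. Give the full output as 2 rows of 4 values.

9 -26 -17 -2
-7 -8 -8 -13

Output[0,0]: The receptive field on the input at this output position is [-3 / 9 / 9]. Elementwise product with the kernel and sum: 9·-2 + 9·3.
Output[0,1]: The receptive field on the input at this output position is [2 / 4 / -6]. Elementwise product with the kernel and sum: 4·-2 + -6·3.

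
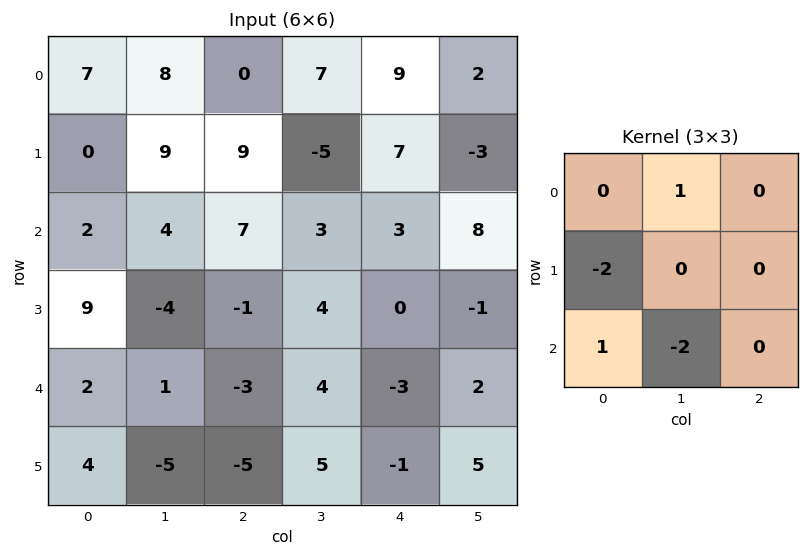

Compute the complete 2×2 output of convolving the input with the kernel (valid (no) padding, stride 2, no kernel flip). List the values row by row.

2 -10
-14 -6

Output[0,0]: The receptive field on the input at this output position is [7 8 0 / 0 9 9 / 2 4 7]. Elementwise product with the kernel and sum: 8·1 + 0·-2 + 2·1 + 4·-2.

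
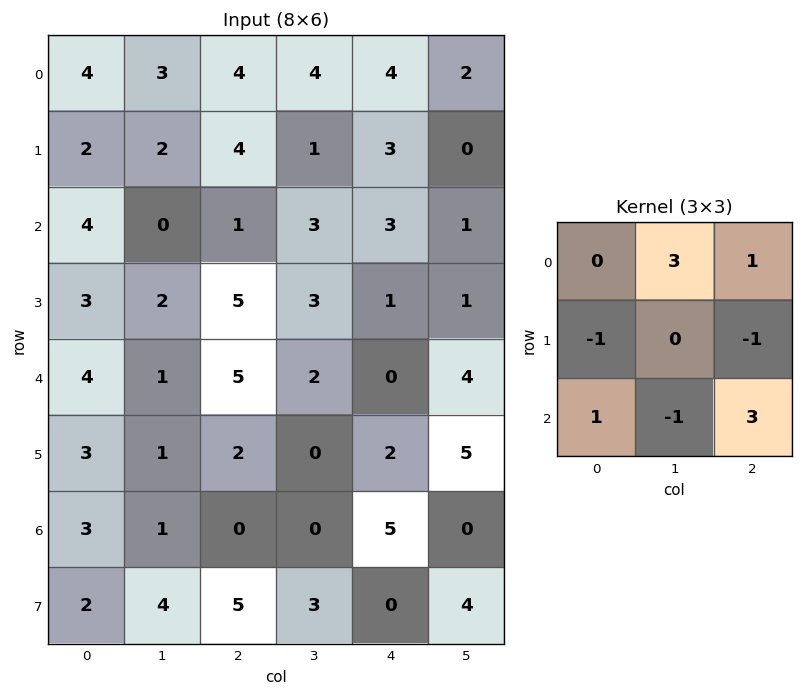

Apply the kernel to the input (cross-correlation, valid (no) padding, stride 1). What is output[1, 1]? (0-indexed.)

The receptive field on the input at this output position is [2 4 1 / 0 1 3 / 2 5 3]. Elementwise product with the kernel and sum: 4·3 + 1·1 + 0·-1 + 3·-1 + 2·1 + 5·-1 + 3·3.

16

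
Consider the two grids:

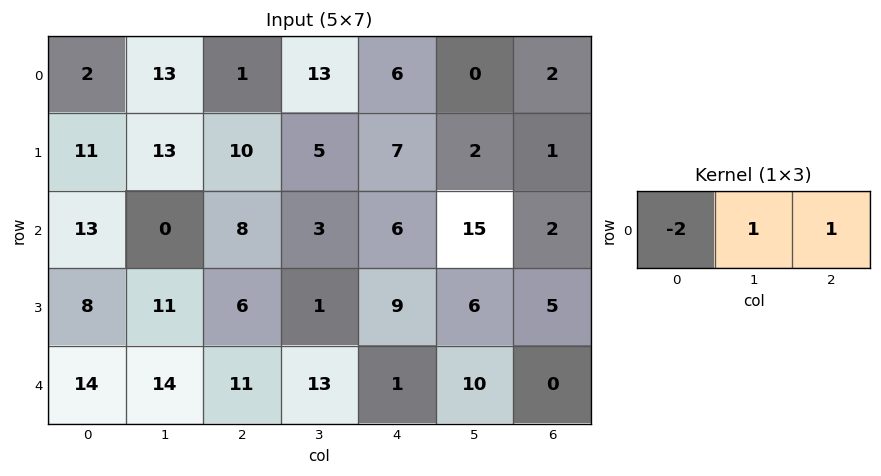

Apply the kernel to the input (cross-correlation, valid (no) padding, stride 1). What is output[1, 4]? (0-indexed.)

The receptive field on the input at this output position is [7 2 1]. Elementwise product with the kernel and sum: 7·-2 + 2·1 + 1·1.

-11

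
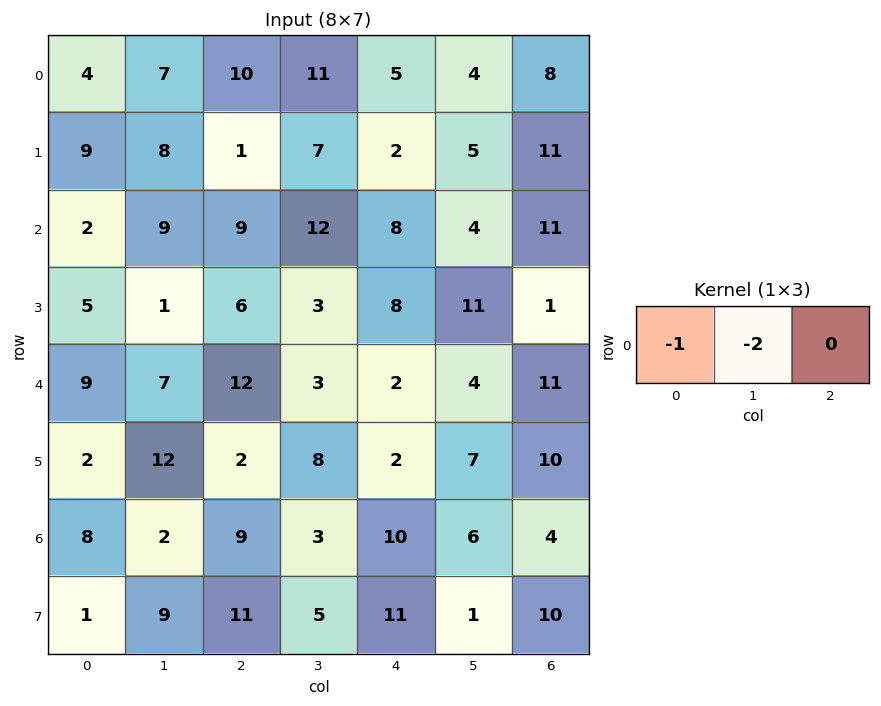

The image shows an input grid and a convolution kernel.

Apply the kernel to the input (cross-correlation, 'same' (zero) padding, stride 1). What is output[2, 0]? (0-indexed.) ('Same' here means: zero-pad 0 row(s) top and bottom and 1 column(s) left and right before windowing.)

The receptive field on the zero-padded input at this output position is [0 2 9]. Elementwise product with the kernel and sum: 0·-1 + 2·-2.

-4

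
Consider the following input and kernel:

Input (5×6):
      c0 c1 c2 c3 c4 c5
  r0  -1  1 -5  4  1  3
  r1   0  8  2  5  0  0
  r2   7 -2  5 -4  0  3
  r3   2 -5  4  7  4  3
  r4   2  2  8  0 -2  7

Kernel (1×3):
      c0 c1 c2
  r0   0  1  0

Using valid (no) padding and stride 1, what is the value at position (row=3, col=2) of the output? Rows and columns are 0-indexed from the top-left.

7

The receptive field on the input at this output position is [4 7 4]. Elementwise product with the kernel and sum: 7·1.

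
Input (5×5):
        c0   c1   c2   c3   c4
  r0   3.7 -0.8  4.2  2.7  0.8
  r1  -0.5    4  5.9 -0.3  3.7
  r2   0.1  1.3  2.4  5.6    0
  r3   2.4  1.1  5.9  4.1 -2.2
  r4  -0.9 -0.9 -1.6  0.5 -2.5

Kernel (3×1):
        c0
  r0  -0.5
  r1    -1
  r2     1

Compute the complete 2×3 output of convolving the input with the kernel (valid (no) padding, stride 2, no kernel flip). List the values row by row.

Output[0,0]: The receptive field on the input at this output position is [3.7 / -0.5 / 0.1]. Elementwise product with the kernel and sum: 3.7·-0.5 + -0.5·-1 + 0.1·1.

-1.25 -5.6 -4.1
-3.35 -8.7 -0.3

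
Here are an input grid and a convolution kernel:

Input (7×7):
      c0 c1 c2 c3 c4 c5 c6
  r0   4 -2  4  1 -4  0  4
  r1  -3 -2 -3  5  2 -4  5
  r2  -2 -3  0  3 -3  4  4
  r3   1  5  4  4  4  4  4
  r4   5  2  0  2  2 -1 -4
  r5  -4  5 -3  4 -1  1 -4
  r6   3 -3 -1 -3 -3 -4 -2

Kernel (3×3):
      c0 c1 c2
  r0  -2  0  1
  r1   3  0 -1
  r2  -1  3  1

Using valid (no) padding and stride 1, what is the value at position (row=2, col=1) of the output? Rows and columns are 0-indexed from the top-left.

The receptive field on the input at this output position is [-3 0 3 / 5 4 4 / 2 0 2]. Elementwise product with the kernel and sum: -3·-2 + 3·1 + 5·3 + 4·-1 + 2·-1 + 0·3 + 2·1.

20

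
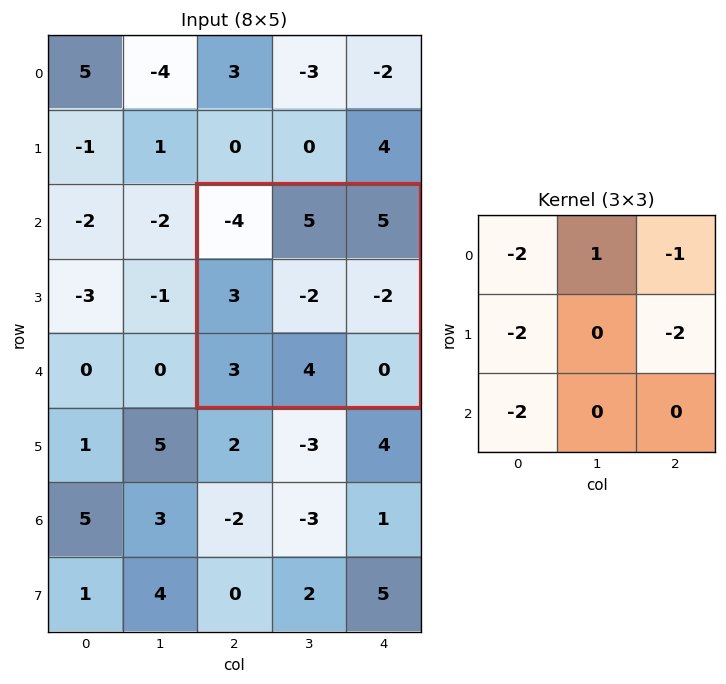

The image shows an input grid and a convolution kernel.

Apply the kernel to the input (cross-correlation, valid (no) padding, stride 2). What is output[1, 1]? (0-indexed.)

The receptive field on the input at this output position is [-4 5 5 / 3 -2 -2 / 3 4 0]. Elementwise product with the kernel and sum: -4·-2 + 5·1 + 5·-1 + 3·-2 + -2·-2 + 3·-2.

0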